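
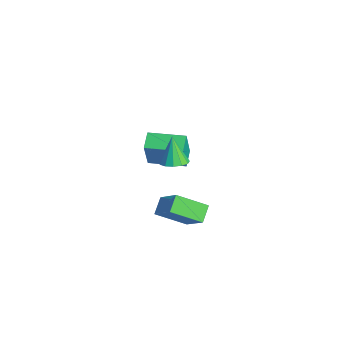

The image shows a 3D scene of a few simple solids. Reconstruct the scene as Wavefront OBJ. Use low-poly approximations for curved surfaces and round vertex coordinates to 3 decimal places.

v -5.335 -1.011 -1.824
v -4.738 -1.462 0.181
v -4.156 0.833 -1.76
v -3.559 0.382 0.245
v -4.421 -1.582 -2.225
v -3.824 -2.033 -0.22
v -3.242 0.262 -2.161
v -2.645 -0.189 -0.156
v 0.808 -2.884 -0.227
v 2.348 -2.621 1.264
v 1.426 -1.302 -1.144
v 2.967 -1.04 0.347
v 1.493 -3.5 -0.827
v 3.034 -3.238 0.664
v 2.112 -1.919 -1.744
v 3.652 -1.656 -0.253
v -0.201 -1.695 1.499
v 0.546 -1.562 1.81
v -0.879 -1.545 3.061
v 0.376 -1.147 1.696
v 0.023 -0.907 1.52
v -0.401 -0.917 1.337
v -0.762 -1.174 1.205
v -0.945 -1.596 1.167
v -0.891 -2.05 1.234
v -0.619 -2.392 1.385
v -0.214 -2.512 1.572
v 0.195 -2.373 1.736
v 0.478 -2.018 1.824
f 2 4 1
f 5 2 1
f 1 4 3
f 3 5 1
f 2 8 4
f 6 2 5
f 6 8 2
f 4 8 3
f 7 5 3
f 3 8 7
f 7 6 5
f 8 6 7
f 10 12 9
f 13 10 9
f 9 12 11
f 11 13 9
f 10 16 12
f 14 10 13
f 14 16 10
f 12 16 11
f 15 13 11
f 11 16 15
f 15 14 13
f 16 14 15
f 18 17 20
f 18 20 19
f 20 17 21
f 20 21 19
f 21 17 22
f 21 22 19
f 22 17 23
f 22 23 19
f 23 17 24
f 23 24 19
f 24 17 25
f 24 25 19
f 25 17 26
f 25 26 19
f 26 17 27
f 26 27 19
f 27 17 28
f 27 28 19
f 28 17 29
f 28 29 19
f 29 17 18
f 29 18 19



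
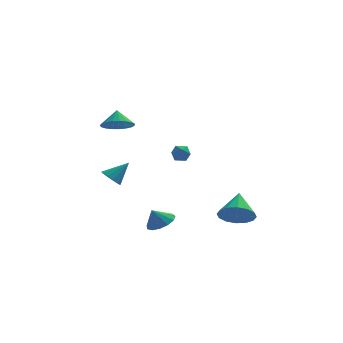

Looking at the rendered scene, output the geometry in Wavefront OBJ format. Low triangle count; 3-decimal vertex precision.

v 3.247 -3.158 -1.832
v 3.754 -3.757 -1.15
v 3.493 -1.762 -0.788
v 4.134 -3.574 -1.484
v 4.277 -3.28 -1.912
v 4.143 -2.952 -2.318
v 3.77 -2.68 -2.594
v 3.256 -2.536 -2.665
v 2.74 -2.558 -2.514
v 2.36 -2.741 -2.18
v 2.217 -3.036 -1.752
v 2.351 -3.363 -1.346
v 2.724 -3.635 -1.07
v 3.238 -3.78 -0.999
v 0.447 4.065 0.58
v 0.755 4.505 0.231
v 0.705 3.335 -0.111
v 1.013 3.775 -0.46
v 1.246 3.599 0.111
v 1.086 4.05 0.538
v 0.374 3.79 -0.418
v 0.214 4.241 0.009
v 0.71 4.335 -0.386
v 1.249 4.217 -0.06
v 0.211 3.623 0.18
v 0.75 3.505 0.506
v -0.72 -3.619 -2.023
v 0.027 -3.629 -1.619
v -1.2 -3.701 -1.137
v -0.104 -3.17 -1.647
v -0.431 -2.853 -1.795
v -0.85 -2.779 -2.015
v -1.228 -2.972 -2.237
v -1.445 -3.37 -2.392
v -1.431 -3.848 -2.429
v -1.192 -4.252 -2.337
v -0.803 -4.456 -2.145
v -0.388 -4.394 -1.915
v -0.078 -4.086 -1.719
v -2.805 2.479 2.784
v -2.328 3.151 2.291
v -2.815 3.141 3.676
v -2.708 3.247 2.216
v -3.105 3.21 2.239
v -3.45 3.047 2.356
v -3.683 2.786 2.547
v -3.765 2.472 2.779
v -3.681 2.159 3.012
v -3.445 1.901 3.206
v -3.099 1.744 3.327
v -2.702 1.713 3.353
v -2.322 1.815 3.282
v -2.027 2.032 3.124
v -1.865 2.327 2.908
v -1.867 2.647 2.67
v -2.03 2.939 2.452
v -3.265 -2.492 0.704
v -2.905 -3.046 0.592
v -2.315 -2.068 1.656
v -2.779 -2.786 0.35
v -2.806 -2.433 0.22
v -2.98 -2.098 0.244
v -3.244 -1.889 0.414
v -3.514 -1.871 0.676
v -3.706 -2.05 0.947
v -3.758 -2.37 1.142
v -3.653 -2.728 1.197
v -3.425 -3.012 1.096
v -3.146 -3.13 0.87
f 2 1 4
f 2 4 3
f 4 1 5
f 4 5 3
f 5 1 6
f 5 6 3
f 6 1 7
f 6 7 3
f 7 1 8
f 7 8 3
f 8 1 9
f 8 9 3
f 9 1 10
f 9 10 3
f 10 1 11
f 10 11 3
f 11 1 12
f 11 12 3
f 12 1 13
f 12 13 3
f 13 1 14
f 13 14 3
f 14 1 2
f 14 2 3
f 15 26 20
f 15 20 16
f 15 16 22
f 15 22 25
f 15 25 26
f 16 20 24
f 20 26 19
f 26 25 17
f 25 22 21
f 22 16 23
f 18 24 19
f 18 19 17
f 18 17 21
f 18 21 23
f 18 23 24
f 19 24 20
f 17 19 26
f 21 17 25
f 23 21 22
f 24 23 16
f 28 27 30
f 28 30 29
f 30 27 31
f 30 31 29
f 31 27 32
f 31 32 29
f 32 27 33
f 32 33 29
f 33 27 34
f 33 34 29
f 34 27 35
f 34 35 29
f 35 27 36
f 35 36 29
f 36 27 37
f 36 37 29
f 37 27 38
f 37 38 29
f 38 27 39
f 38 39 29
f 39 27 28
f 39 28 29
f 41 40 43
f 41 43 42
f 43 40 44
f 43 44 42
f 44 40 45
f 44 45 42
f 45 40 46
f 45 46 42
f 46 40 47
f 46 47 42
f 47 40 48
f 47 48 42
f 48 40 49
f 48 49 42
f 49 40 50
f 49 50 42
f 50 40 51
f 50 51 42
f 51 40 52
f 51 52 42
f 52 40 53
f 52 53 42
f 53 40 54
f 53 54 42
f 54 40 55
f 54 55 42
f 55 40 56
f 55 56 42
f 56 40 41
f 56 41 42
f 58 57 60
f 58 60 59
f 60 57 61
f 60 61 59
f 61 57 62
f 61 62 59
f 62 57 63
f 62 63 59
f 63 57 64
f 63 64 59
f 64 57 65
f 64 65 59
f 65 57 66
f 65 66 59
f 66 57 67
f 66 67 59
f 67 57 68
f 67 68 59
f 68 57 69
f 68 69 59
f 69 57 58
f 69 58 59



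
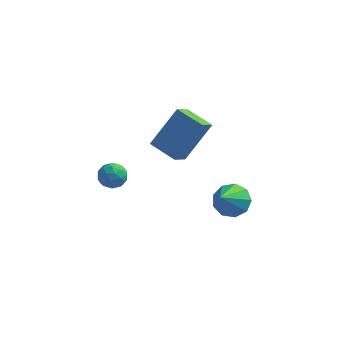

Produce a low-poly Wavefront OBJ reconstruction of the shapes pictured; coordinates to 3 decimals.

v -1.236 1.953 0.358
v -1.491 1.057 1.033
v -0.29 2.935 2.021
v -0.545 2.039 2.695
v -0.035 1.361 0.025
v -0.29 0.465 0.699
v 0.911 2.343 1.687
v 0.656 1.447 2.362
v 2.55 -1.45 0.205
v 3.095 -1.057 0.692
v 2.33 -2.79 1.535
v 2.57 -0.867 0.796
v 2.036 -0.951 0.624
v 1.742 -1.268 0.255
v 1.827 -1.67 -0.136
v 2.25 -1.969 -0.368
v 2.813 -2.026 -0.331
v 3.254 -1.813 -0.043
v 3.366 -1.43 0.361
v -3.022 1.11 -0.789
v -2.521 0.711 -0.521
v -3.479 0.209 -1.279
v -2.978 -0.19 -1.011
v -3.456 0.093 -0.595
v -3.173 0.65 -0.292
v -2.827 0.27 -1.508
v -2.544 0.827 -1.205
v -2.401 0.192 -0.966
v -2.789 0.082 -0.401
v -3.211 0.838 -1.399
v -3.599 0.728 -0.834
v -2.731 0.99 -0.612
v -3.269 -0.07 -1.188
v -3.549 0.097 -0.943
v -3.255 -0.138 -0.786
v -3.115 0.954 -0.478
v -2.82 0.719 -0.32
v -3.37 0.356 -0.363
v -3.18 0.201 -1.48
v -2.885 -0.034 -1.322
v -2.745 1.058 -1.014
v -2.451 0.823 -0.857
v -2.63 0.564 -1.437
v -2.366 0.45 -0.716
v -2.635 -0.08 -1.004
v -2.546 0.191 -1.296
v -2.38 0.518 -1.118
v -2.595 0.386 -0.384
v -2.863 -0.144 -0.672
v -3.144 0.022 -0.427
v -2.978 0.35 -0.25
v -2.524 0.08 -0.645
v -3.137 1.064 -1.128
v -3.405 0.534 -1.416
v -3.022 0.57 -1.55
v -2.856 0.898 -1.373
v -3.365 1 -0.796
v -3.634 0.47 -1.084
v -3.62 0.402 -0.682
v -3.454 0.729 -0.504
v -3.476 0.84 -1.155
f 2 4 1
f 5 2 1
f 1 4 3
f 3 5 1
f 2 8 4
f 6 2 5
f 6 8 2
f 4 8 3
f 7 5 3
f 3 8 7
f 7 6 5
f 8 6 7
f 10 9 12
f 10 12 11
f 12 9 13
f 12 13 11
f 13 9 14
f 13 14 11
f 14 9 15
f 14 15 11
f 15 9 16
f 15 16 11
f 16 9 17
f 16 17 11
f 17 9 18
f 17 18 11
f 18 9 19
f 18 19 11
f 19 9 10
f 19 10 11
f 20 57 36
f 57 31 60
f 36 60 25
f 57 60 36
f 20 36 32
f 36 25 37
f 32 37 21
f 36 37 32
f 20 32 41
f 32 21 42
f 41 42 27
f 32 42 41
f 20 41 53
f 41 27 56
f 53 56 30
f 41 56 53
f 20 53 57
f 53 30 61
f 57 61 31
f 53 61 57
f 21 37 48
f 37 25 51
f 48 51 29
f 37 51 48
f 25 60 38
f 60 31 59
f 38 59 24
f 60 59 38
f 31 61 58
f 61 30 54
f 58 54 22
f 61 54 58
f 30 56 55
f 56 27 43
f 55 43 26
f 56 43 55
f 27 42 47
f 42 21 44
f 47 44 28
f 42 44 47
f 23 49 35
f 49 29 50
f 35 50 24
f 49 50 35
f 23 35 33
f 35 24 34
f 33 34 22
f 35 34 33
f 23 33 40
f 33 22 39
f 40 39 26
f 33 39 40
f 23 40 45
f 40 26 46
f 45 46 28
f 40 46 45
f 23 45 49
f 45 28 52
f 49 52 29
f 45 52 49
f 24 50 38
f 50 29 51
f 38 51 25
f 50 51 38
f 22 34 58
f 34 24 59
f 58 59 31
f 34 59 58
f 26 39 55
f 39 22 54
f 55 54 30
f 39 54 55
f 28 46 47
f 46 26 43
f 47 43 27
f 46 43 47
f 29 52 48
f 52 28 44
f 48 44 21
f 52 44 48



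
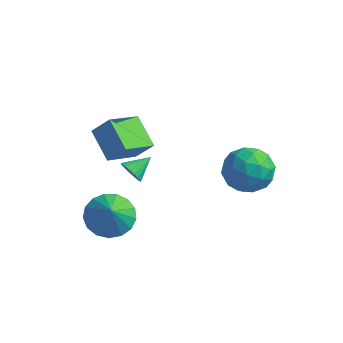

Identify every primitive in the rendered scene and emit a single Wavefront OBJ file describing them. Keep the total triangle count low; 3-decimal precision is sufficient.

v -0.127 -1.365 -0.397
v -1.275 -0.692 0.397
v 0.248 0.078 -1.079
v -0.901 0.751 -0.285
v 0.581 -1.151 0.445
v -0.568 -0.478 1.239
v 0.955 0.292 -0.237
v -0.193 0.965 0.557
v -0.093 0.225 -2.357
v 0.285 -0.105 -2.047
v 0.293 1.115 -1.883
v 0.421 -0.048 -2.264
v 0.456 0.063 -2.5
v 0.381 0.205 -2.707
v 0.213 0.352 -2.845
v -0.016 0.474 -2.887
v -0.26 0.546 -2.823
v -0.471 0.555 -2.668
v -0.608 0.498 -2.45
v -0.642 0.388 -2.215
v -0.568 0.245 -2.007
v -0.4 0.098 -1.869
v -0.171 -0.024 -1.828
v 0.074 -0.096 -1.891
v 0.242 -1.853 -3.283
v 1.16 -1.385 -3.423
v 0.718 -2.467 -2.217
v 0.91 -1.07 -3.13
v 0.506 -0.935 -2.872
v 0.042 -1.009 -2.708
v -0.376 -1.277 -2.676
v -0.653 -1.677 -2.783
v -0.724 -2.117 -3.005
v -0.575 -2.496 -3.29
v -0.238 -2.728 -3.574
v 0.209 -2.76 -3.791
v 0.663 -2.583 -3.892
v 1.021 -2.239 -3.854
v 1.201 -1.807 -3.684
v 3.275 3.595 -2.209
v 3.973 3.281 -1.356
v 3.727 2.059 -3.144
v 4.425 1.745 -2.291
v 3.29 1.742 -2.133
v 3.01 2.692 -1.555
v 4.69 2.648 -2.945
v 4.41 3.598 -2.367
v 4.847 2.696 -1.81
v 3.982 2.136 -1.309
v 3.718 3.204 -3.191
v 2.853 2.644 -2.69
v 3.584 3.573 -1.701
v 4.116 1.767 -2.799
v 3.448 1.766 -2.707
v 3.858 1.581 -2.205
v 3.019 3.227 -1.818
v 3.429 3.042 -1.316
v 3.027 2.138 -1.773
v 4.271 2.298 -3.184
v 4.681 2.113 -2.682
v 3.842 3.759 -2.295
v 4.252 3.574 -1.793
v 4.673 3.202 -2.727
v 4.508 3.044 -1.466
v 4.774 2.141 -2.015
v 4.93 2.672 -2.4
v 4.765 3.23 -2.06
v 4 2.715 -1.171
v 4.265 1.812 -1.721
v 3.598 1.811 -1.628
v 3.434 2.369 -1.289
v 4.513 2.371 -1.438
v 3.435 3.528 -2.779
v 3.7 2.625 -3.329
v 4.266 2.971 -3.211
v 4.102 3.529 -2.872
v 2.926 3.199 -2.485
v 3.192 2.296 -3.034
v 2.935 2.11 -2.44
v 2.77 2.668 -2.1
v 3.187 2.969 -3.062
f 2 4 1
f 5 2 1
f 1 4 3
f 3 5 1
f 2 8 4
f 6 2 5
f 6 8 2
f 4 8 3
f 7 5 3
f 3 8 7
f 7 6 5
f 8 6 7
f 10 9 12
f 10 12 11
f 12 9 13
f 12 13 11
f 13 9 14
f 13 14 11
f 14 9 15
f 14 15 11
f 15 9 16
f 15 16 11
f 16 9 17
f 16 17 11
f 17 9 18
f 17 18 11
f 18 9 19
f 18 19 11
f 19 9 20
f 19 20 11
f 20 9 21
f 20 21 11
f 21 9 22
f 21 22 11
f 22 9 23
f 22 23 11
f 23 9 24
f 23 24 11
f 24 9 10
f 24 10 11
f 26 25 28
f 26 28 27
f 28 25 29
f 28 29 27
f 29 25 30
f 29 30 27
f 30 25 31
f 30 31 27
f 31 25 32
f 31 32 27
f 32 25 33
f 32 33 27
f 33 25 34
f 33 34 27
f 34 25 35
f 34 35 27
f 35 25 36
f 35 36 27
f 36 25 37
f 36 37 27
f 37 25 38
f 37 38 27
f 38 25 39
f 38 39 27
f 39 25 26
f 39 26 27
f 40 77 56
f 77 51 80
f 56 80 45
f 77 80 56
f 40 56 52
f 56 45 57
f 52 57 41
f 56 57 52
f 40 52 61
f 52 41 62
f 61 62 47
f 52 62 61
f 40 61 73
f 61 47 76
f 73 76 50
f 61 76 73
f 40 73 77
f 73 50 81
f 77 81 51
f 73 81 77
f 41 57 68
f 57 45 71
f 68 71 49
f 57 71 68
f 45 80 58
f 80 51 79
f 58 79 44
f 80 79 58
f 51 81 78
f 81 50 74
f 78 74 42
f 81 74 78
f 50 76 75
f 76 47 63
f 75 63 46
f 76 63 75
f 47 62 67
f 62 41 64
f 67 64 48
f 62 64 67
f 43 69 55
f 69 49 70
f 55 70 44
f 69 70 55
f 43 55 53
f 55 44 54
f 53 54 42
f 55 54 53
f 43 53 60
f 53 42 59
f 60 59 46
f 53 59 60
f 43 60 65
f 60 46 66
f 65 66 48
f 60 66 65
f 43 65 69
f 65 48 72
f 69 72 49
f 65 72 69
f 44 70 58
f 70 49 71
f 58 71 45
f 70 71 58
f 42 54 78
f 54 44 79
f 78 79 51
f 54 79 78
f 46 59 75
f 59 42 74
f 75 74 50
f 59 74 75
f 48 66 67
f 66 46 63
f 67 63 47
f 66 63 67
f 49 72 68
f 72 48 64
f 68 64 41
f 72 64 68



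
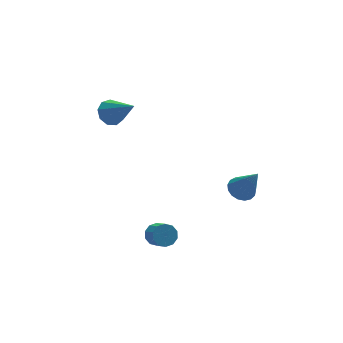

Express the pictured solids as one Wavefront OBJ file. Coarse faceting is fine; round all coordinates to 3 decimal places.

v -0.89 -1.512 -2.349
v -0.219 -1.405 -2.326
v -0.099 -2.301 -1.647
v -0.77 -2.408 -1.671
v -0.395 -1.19 -2.011
v -0.276 -2.086 -1.333
v -0.761 -1.098 -1.826
v -0.641 -1.994 -1.147
v -1.176 -1.164 -1.84
v -1.056 -2.06 -1.161
v -1.481 -1.363 -2.049
v -1.362 -2.259 -1.37
v -1.561 -1.619 -2.373
v -1.441 -2.515 -1.694
v -1.384 -1.834 -2.687
v -1.265 -2.73 -2.009
v -1.019 -1.926 -2.873
v -0.899 -2.822 -2.194
v -0.604 -1.86 -2.859
v -0.484 -2.756 -2.18
v -0.298 -1.661 -2.65
v -0.179 -2.557 -1.971
v -1.303 4.392 2.82
v -0.729 4.166 2.265
v -0.517 2.948 4.22
v -0.53 4.588 2.588
v -0.693 4.919 3.021
v -1.142 5.003 3.359
v -1.665 4.801 3.445
v -2.02 4.408 3.239
v -2.039 4.008 2.836
v -1.713 3.788 2.426
v -1.196 3.85 2.201
v 3.189 -2.621 1.006
v 3.923 -2.401 0.93
v 3.651 -3.539 2.814
v 3.765 -2.121 1.112
v 3.476 -1.957 1.27
v 3.12 -1.944 1.367
v 2.781 -2.087 1.381
v 2.535 -2.352 1.309
v 2.439 -2.679 1.168
v 2.515 -2.992 0.99
v 2.745 -3.22 0.815
v 3.077 -3.312 0.684
v 3.435 -3.245 0.627
v 3.737 -3.035 0.656
v 3.913 -2.73 0.766
f 2 1 5
f 2 5 3
f 3 5 6
f 3 6 4
f 5 1 7
f 5 7 6
f 6 7 8
f 6 8 4
f 7 1 9
f 7 9 8
f 8 9 10
f 8 10 4
f 9 1 11
f 9 11 10
f 10 11 12
f 10 12 4
f 11 1 13
f 11 13 12
f 12 13 14
f 12 14 4
f 13 1 15
f 13 15 14
f 14 15 16
f 14 16 4
f 15 1 17
f 15 17 16
f 16 17 18
f 16 18 4
f 17 1 19
f 17 19 18
f 18 19 20
f 18 20 4
f 19 1 21
f 19 21 20
f 20 21 22
f 20 22 4
f 21 1 2
f 21 2 22
f 22 2 3
f 22 3 4
f 24 23 26
f 24 26 25
f 26 23 27
f 26 27 25
f 27 23 28
f 27 28 25
f 28 23 29
f 28 29 25
f 29 23 30
f 29 30 25
f 30 23 31
f 30 31 25
f 31 23 32
f 31 32 25
f 32 23 33
f 32 33 25
f 33 23 24
f 33 24 25
f 35 34 37
f 35 37 36
f 37 34 38
f 37 38 36
f 38 34 39
f 38 39 36
f 39 34 40
f 39 40 36
f 40 34 41
f 40 41 36
f 41 34 42
f 41 42 36
f 42 34 43
f 42 43 36
f 43 34 44
f 43 44 36
f 44 34 45
f 44 45 36
f 45 34 46
f 45 46 36
f 46 34 47
f 46 47 36
f 47 34 48
f 47 48 36
f 48 34 35
f 48 35 36



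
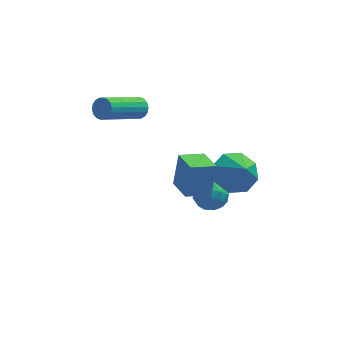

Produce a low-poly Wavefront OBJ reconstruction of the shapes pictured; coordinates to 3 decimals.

v 0.764 -4.212 0.988
v 0.975 -3.83 2.444
v 0.296 -3.076 0.758
v 0.507 -2.694 2.214
v 1.773 -3.846 0.746
v 1.984 -3.464 2.202
v 1.305 -2.71 0.516
v 1.516 -2.328 1.972
v 2.83 -0.466 -0.919
v 3.312 -1.067 -1.618
v 3.23 -1.214 -0.001
v 3.779 -0.483 -1.346
v 3.69 0.111 -0.823
v 3.097 0.367 -0.357
v 2.348 0.135 -0.22
v 1.882 -0.45 -0.493
v 1.971 -1.044 -1.015
v 2.563 -1.299 -1.481
v -1.124 0.777 2.222
v -0.717 0.531 2.478
v -2.148 -0.763 3.513
v -2.556 -0.517 3.258
v -0.773 0.712 2.626
v -2.204 -0.583 3.662
v -0.898 0.905 2.695
v -2.329 -0.389 3.731
v -1.068 1.073 2.67
v -2.499 -0.221 3.706
v -1.249 1.182 2.556
v -2.68 -0.112 3.592
v -1.406 1.212 2.376
v -2.837 -0.083 3.412
v -1.506 1.155 2.166
v -2.938 -0.14 3.202
v -1.532 1.023 1.967
v -2.963 -0.271 3.002
v -1.476 0.843 1.818
v -2.907 -0.452 2.854
v -1.351 0.649 1.749
v -2.782 -0.645 2.785
v -1.181 0.481 1.774
v -2.612 -0.813 2.81
v -1 0.372 1.888
v -2.431 -0.922 2.924
v -0.843 0.343 2.068
v -2.274 -0.952 3.104
v -0.742 0.4 2.278
v -2.174 -0.895 3.314
v 1.336 -0.443 -1.692
v 1.726 0.051 -2.185
v 1.954 -1.451 -2.215
v 2.344 -0.957 -2.708
v 2.503 -0.949 -1.925
v 2.121 -0.325 -1.602
v 1.559 -1.075 -2.798
v 1.177 -0.451 -2.475
v 1.863 -0.339 -2.868
v 2.447 -0.261 -2.328
v 1.233 -1.139 -2.072
v 1.817 -1.061 -1.532
v 1.477 -0.107 -1.893
v 2.203 -1.293 -2.507
v 2.297 -1.288 -2.047
v 2.526 -0.997 -2.336
v 1.709 -0.329 -1.55
v 1.938 -0.038 -1.839
v 2.395 -0.626 -1.686
v 1.742 -1.362 -2.561
v 1.971 -1.071 -2.85
v 1.154 -0.403 -2.064
v 1.383 -0.112 -2.353
v 1.285 -0.774 -2.714
v 1.787 -0.046 -2.584
v 2.15 -0.639 -2.891
v 1.688 -0.708 -2.945
v 1.464 -0.342 -2.755
v 2.13 -0.001 -2.267
v 2.493 -0.593 -2.574
v 2.587 -0.588 -2.114
v 2.362 -0.222 -1.924
v 2.211 -0.23 -2.668
v 1.187 -0.807 -1.826
v 1.55 -1.399 -2.133
v 1.318 -1.178 -2.476
v 1.093 -0.812 -2.286
v 1.53 -0.761 -1.509
v 1.893 -1.354 -1.816
v 2.216 -1.058 -1.645
v 1.992 -0.692 -1.455
v 1.469 -1.17 -1.732
f 2 4 1
f 5 2 1
f 1 4 3
f 3 5 1
f 2 8 4
f 6 2 5
f 6 8 2
f 4 8 3
f 7 5 3
f 3 8 7
f 7 6 5
f 8 6 7
f 10 9 12
f 10 12 11
f 12 9 13
f 12 13 11
f 13 9 14
f 13 14 11
f 14 9 15
f 14 15 11
f 15 9 16
f 15 16 11
f 16 9 17
f 16 17 11
f 17 9 18
f 17 18 11
f 18 9 10
f 18 10 11
f 20 19 23
f 20 23 21
f 21 23 24
f 21 24 22
f 23 19 25
f 23 25 24
f 24 25 26
f 24 26 22
f 25 19 27
f 25 27 26
f 26 27 28
f 26 28 22
f 27 19 29
f 27 29 28
f 28 29 30
f 28 30 22
f 29 19 31
f 29 31 30
f 30 31 32
f 30 32 22
f 31 19 33
f 31 33 32
f 32 33 34
f 32 34 22
f 33 19 35
f 33 35 34
f 34 35 36
f 34 36 22
f 35 19 37
f 35 37 36
f 36 37 38
f 36 38 22
f 37 19 39
f 37 39 38
f 38 39 40
f 38 40 22
f 39 19 41
f 39 41 40
f 40 41 42
f 40 42 22
f 41 19 43
f 41 43 42
f 42 43 44
f 42 44 22
f 43 19 45
f 43 45 44
f 44 45 46
f 44 46 22
f 45 19 47
f 45 47 46
f 46 47 48
f 46 48 22
f 47 19 20
f 47 20 48
f 48 20 21
f 48 21 22
f 49 86 65
f 86 60 89
f 65 89 54
f 86 89 65
f 49 65 61
f 65 54 66
f 61 66 50
f 65 66 61
f 49 61 70
f 61 50 71
f 70 71 56
f 61 71 70
f 49 70 82
f 70 56 85
f 82 85 59
f 70 85 82
f 49 82 86
f 82 59 90
f 86 90 60
f 82 90 86
f 50 66 77
f 66 54 80
f 77 80 58
f 66 80 77
f 54 89 67
f 89 60 88
f 67 88 53
f 89 88 67
f 60 90 87
f 90 59 83
f 87 83 51
f 90 83 87
f 59 85 84
f 85 56 72
f 84 72 55
f 85 72 84
f 56 71 76
f 71 50 73
f 76 73 57
f 71 73 76
f 52 78 64
f 78 58 79
f 64 79 53
f 78 79 64
f 52 64 62
f 64 53 63
f 62 63 51
f 64 63 62
f 52 62 69
f 62 51 68
f 69 68 55
f 62 68 69
f 52 69 74
f 69 55 75
f 74 75 57
f 69 75 74
f 52 74 78
f 74 57 81
f 78 81 58
f 74 81 78
f 53 79 67
f 79 58 80
f 67 80 54
f 79 80 67
f 51 63 87
f 63 53 88
f 87 88 60
f 63 88 87
f 55 68 84
f 68 51 83
f 84 83 59
f 68 83 84
f 57 75 76
f 75 55 72
f 76 72 56
f 75 72 76
f 58 81 77
f 81 57 73
f 77 73 50
f 81 73 77



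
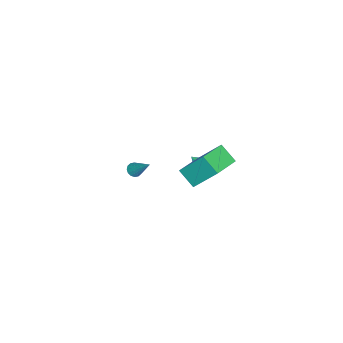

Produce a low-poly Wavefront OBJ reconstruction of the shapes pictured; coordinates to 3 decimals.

v 2.289 1.659 3.022
v 2.31 2.968 4.534
v 2.753 2.558 2.238
v 2.773 3.867 3.75
v 4.107 1.113 3.47
v 4.127 2.422 4.982
v 4.57 2.012 2.686
v 4.591 3.321 4.198
v -0.719 1.622 -0.873
v 0.059 1.82 -0.26
v -1.041 0.458 -0.087
v -0.347 2.074 -0.05
v -0.853 2.207 -0.06
v -1.323 2.183 -0.288
v -1.631 2.008 -0.673
v -1.695 1.73 -1.111
v -1.497 1.423 -1.485
v -1.091 1.169 -1.695
v -0.586 1.037 -1.685
v -0.116 1.061 -1.457
v 0.192 1.235 -1.072
v 0.256 1.513 -0.634
v -2.967 -3.47 -3.974
v -2.49 -3.556 -4.134
v -2.313 -2.35 -2.626
v -2.571 -3.345 -4.27
v -2.757 -3.167 -4.327
v -3 -3.07 -4.289
v -3.234 -3.081 -4.168
v -3.396 -3.195 -3.994
v -3.443 -3.383 -3.815
v -3.363 -3.595 -3.678
v -3.176 -3.772 -3.621
v -2.933 -3.869 -3.659
v -2.7 -3.859 -3.781
v -2.537 -3.744 -3.954
f 2 4 1
f 5 2 1
f 1 4 3
f 3 5 1
f 2 8 4
f 6 2 5
f 6 8 2
f 4 8 3
f 7 5 3
f 3 8 7
f 7 6 5
f 8 6 7
f 10 9 12
f 10 12 11
f 12 9 13
f 12 13 11
f 13 9 14
f 13 14 11
f 14 9 15
f 14 15 11
f 15 9 16
f 15 16 11
f 16 9 17
f 16 17 11
f 17 9 18
f 17 18 11
f 18 9 19
f 18 19 11
f 19 9 20
f 19 20 11
f 20 9 21
f 20 21 11
f 21 9 22
f 21 22 11
f 22 9 10
f 22 10 11
f 24 23 26
f 24 26 25
f 26 23 27
f 26 27 25
f 27 23 28
f 27 28 25
f 28 23 29
f 28 29 25
f 29 23 30
f 29 30 25
f 30 23 31
f 30 31 25
f 31 23 32
f 31 32 25
f 32 23 33
f 32 33 25
f 33 23 34
f 33 34 25
f 34 23 35
f 34 35 25
f 35 23 36
f 35 36 25
f 36 23 24
f 36 24 25



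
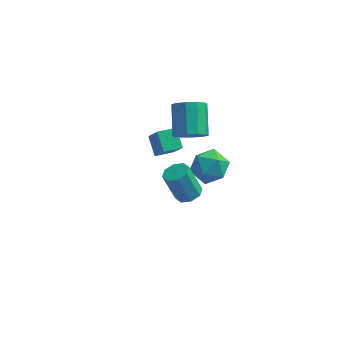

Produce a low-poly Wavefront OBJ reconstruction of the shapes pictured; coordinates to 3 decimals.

v -0.148 1.633 -1.803
v -0.714 2.483 -1.031
v 0.71 2.283 -1.891
v 0.144 3.133 -1.119
v 0.536 0.907 -0.501
v -0.03 1.757 0.271
v 1.394 1.557 -0.589
v 0.828 2.407 0.183
v 1.976 3.305 -4.515
v 2.625 4.115 -3.937
v 2.395 2.005 -3.163
v 3.044 2.815 -2.585
v 1.862 2.926 -2.634
v 1.603 3.73 -3.47
v 3.417 2.39 -3.63
v 3.158 3.194 -4.466
v 3.516 3.55 -3.39
v 2.555 3.881 -2.775
v 2.465 2.239 -4.325
v 1.504 2.57 -3.71
v 2.073 0.458 1.759
v 2.643 1.013 1.277
v 2.216 2.477 2.459
v 1.647 1.922 2.941
v 2.119 1.049 1.043
v 1.692 2.514 2.225
v 1.578 0.86 1.082
v 1.151 2.324 2.265
v 1.226 0.517 1.38
v 0.799 1.981 2.563
v 1.198 0.151 1.823
v 0.771 1.615 3.005
v 1.504 -0.097 2.241
v 1.077 1.367 3.423
v 2.028 -0.134 2.475
v 1.601 1.331 3.657
v 2.569 0.056 2.435
v 2.142 1.52 3.618
v 2.921 0.399 2.137
v 2.494 1.863 3.32
v 2.949 0.765 1.695
v 2.522 2.229 2.877
v 3.034 -3.874 1.56
v 3.64 -3.571 1.806
v 2.972 -3.564 3.445
v 2.366 -3.866 3.2
v 3.265 -3.198 1.652
v 2.597 -3.191 3.291
v 2.755 -3.22 1.444
v 2.087 -3.213 3.083
v 2.409 -3.625 1.304
v 1.74 -3.618 2.944
v 2.428 -4.176 1.315
v 1.76 -4.169 2.954
v 2.803 -4.549 1.469
v 2.135 -4.542 3.108
v 3.313 -4.527 1.677
v 2.645 -4.52 3.316
v 3.66 -4.122 1.816
v 2.991 -4.115 3.456
f 2 4 1
f 5 2 1
f 1 4 3
f 3 5 1
f 2 8 4
f 6 2 5
f 6 8 2
f 4 8 3
f 7 5 3
f 3 8 7
f 7 6 5
f 8 6 7
f 9 20 14
f 9 14 10
f 9 10 16
f 9 16 19
f 9 19 20
f 10 14 18
f 14 20 13
f 20 19 11
f 19 16 15
f 16 10 17
f 12 18 13
f 12 13 11
f 12 11 15
f 12 15 17
f 12 17 18
f 13 18 14
f 11 13 20
f 15 11 19
f 17 15 16
f 18 17 10
f 22 21 25
f 22 25 23
f 23 25 26
f 23 26 24
f 25 21 27
f 25 27 26
f 26 27 28
f 26 28 24
f 27 21 29
f 27 29 28
f 28 29 30
f 28 30 24
f 29 21 31
f 29 31 30
f 30 31 32
f 30 32 24
f 31 21 33
f 31 33 32
f 32 33 34
f 32 34 24
f 33 21 35
f 33 35 34
f 34 35 36
f 34 36 24
f 35 21 37
f 35 37 36
f 36 37 38
f 36 38 24
f 37 21 39
f 37 39 38
f 38 39 40
f 38 40 24
f 39 21 41
f 39 41 40
f 40 41 42
f 40 42 24
f 41 21 22
f 41 22 42
f 42 22 23
f 42 23 24
f 44 43 47
f 44 47 45
f 45 47 48
f 45 48 46
f 47 43 49
f 47 49 48
f 48 49 50
f 48 50 46
f 49 43 51
f 49 51 50
f 50 51 52
f 50 52 46
f 51 43 53
f 51 53 52
f 52 53 54
f 52 54 46
f 53 43 55
f 53 55 54
f 54 55 56
f 54 56 46
f 55 43 57
f 55 57 56
f 56 57 58
f 56 58 46
f 57 43 59
f 57 59 58
f 58 59 60
f 58 60 46
f 59 43 44
f 59 44 60
f 60 44 45
f 60 45 46



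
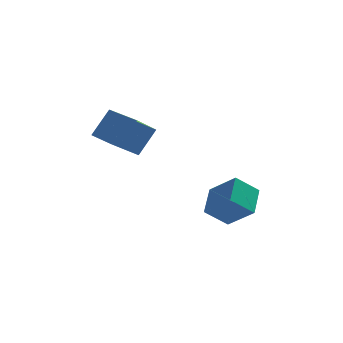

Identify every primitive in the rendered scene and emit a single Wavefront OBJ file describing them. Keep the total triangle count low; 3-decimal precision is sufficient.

v 2.482 -1.902 -1.9
v 2.761 -0.832 -1.384
v 3.302 -1.781 -2.593
v 3.58 -0.711 -2.077
v 3.3 -2.529 -1.043
v 3.578 -1.459 -0.527
v 4.119 -2.408 -1.736
v 4.398 -1.338 -1.22
v -1.224 -1.291 1.567
v -0.61 -0.829 2.527
v -0.546 -0.49 0.749
v 0.067 -0.028 1.709
v -0.347 -2.172 1.431
v 0.266 -1.71 2.391
v 0.33 -1.371 0.613
v 0.944 -0.909 1.573
f 2 4 1
f 5 2 1
f 1 4 3
f 3 5 1
f 2 8 4
f 6 2 5
f 6 8 2
f 4 8 3
f 7 5 3
f 3 8 7
f 7 6 5
f 8 6 7
f 10 12 9
f 13 10 9
f 9 12 11
f 11 13 9
f 10 16 12
f 14 10 13
f 14 16 10
f 12 16 11
f 15 13 11
f 11 16 15
f 15 14 13
f 16 14 15



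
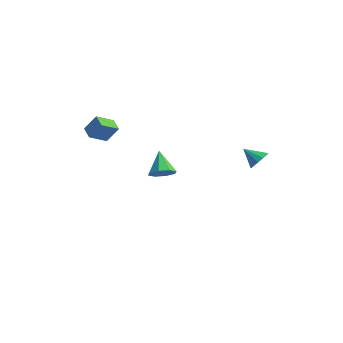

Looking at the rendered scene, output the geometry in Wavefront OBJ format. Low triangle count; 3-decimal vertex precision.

v 3.766 2.206 1.415
v 4.098 2.413 1.959
v 2.934 1.834 2.065
v 3.883 2.703 1.849
v 3.63 2.835 1.601
v 3.421 2.767 1.294
v 3.321 2.522 1.026
v 3.363 2.175 0.881
v 3.533 1.839 0.905
v 3.776 1.619 1.092
v 4.017 1.586 1.381
v 4.178 1.749 1.681
v 4.208 2.058 1.896
v -3.011 1.269 -2.32
v -2.465 1.819 -2.119
v -3.989 1.831 -1.2
v -2.849 2.017 -2.553
v -3.327 1.778 -2.851
v -3.62 1.24 -2.838
v -3.556 0.72 -2.521
v -3.173 0.521 -2.087
v -2.694 0.761 -1.79
v -2.401 1.299 -1.803
v -4.52 -2.766 1.944
v -4.082 -2.289 2.882
v -4.378 -1.733 1.351
v -3.94 -1.255 2.289
v -3.76 -3.005 1.711
v -3.322 -2.527 2.649
v -3.618 -1.971 1.118
v -3.18 -1.494 2.056
f 2 1 4
f 2 4 3
f 4 1 5
f 4 5 3
f 5 1 6
f 5 6 3
f 6 1 7
f 6 7 3
f 7 1 8
f 7 8 3
f 8 1 9
f 8 9 3
f 9 1 10
f 9 10 3
f 10 1 11
f 10 11 3
f 11 1 12
f 11 12 3
f 12 1 13
f 12 13 3
f 13 1 2
f 13 2 3
f 15 14 17
f 15 17 16
f 17 14 18
f 17 18 16
f 18 14 19
f 18 19 16
f 19 14 20
f 19 20 16
f 20 14 21
f 20 21 16
f 21 14 22
f 21 22 16
f 22 14 23
f 22 23 16
f 23 14 15
f 23 15 16
f 25 27 24
f 28 25 24
f 24 27 26
f 26 28 24
f 25 31 27
f 29 25 28
f 29 31 25
f 27 31 26
f 30 28 26
f 26 31 30
f 30 29 28
f 31 29 30



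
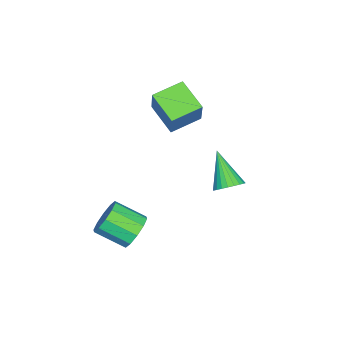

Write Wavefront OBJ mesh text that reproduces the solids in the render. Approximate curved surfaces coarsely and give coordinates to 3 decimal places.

v -1.091 4.227 -2.198
v -0.645 3.768 -2.205
v -1.929 3.393 -0.962
v -0.551 3.925 -2.035
v -0.539 4.128 -1.89
v -0.611 4.346 -1.792
v -0.756 4.546 -1.756
v -0.953 4.697 -1.787
v -1.17 4.777 -1.88
v -1.375 4.773 -2.022
v -1.538 4.686 -2.191
v -1.632 4.529 -2.361
v -1.644 4.326 -2.506
v -1.571 4.108 -2.604
v -1.426 3.908 -2.64
v -1.23 3.757 -2.609
v -1.012 3.677 -2.516
v -0.807 3.681 -2.374
v 2.15 1.765 -3.029
v 2.746 2.075 -2.613
v 2.905 0.885 -1.955
v 2.31 0.575 -2.371
v 2.332 2.156 -2.367
v 2.491 0.965 -1.709
v 1.848 2.087 -2.374
v 2.008 0.896 -1.716
v 1.48 1.896 -2.631
v 1.64 0.705 -1.973
v 1.368 1.654 -3.04
v 1.528 0.463 -2.382
v 1.555 1.455 -3.445
v 1.714 0.265 -2.787
v 1.969 1.375 -3.691
v 2.128 0.184 -3.033
v 2.452 1.444 -3.684
v 2.612 0.253 -3.026
v 2.82 1.635 -3.427
v 2.98 0.444 -2.769
v 2.932 1.877 -3.018
v 3.092 0.686 -2.36
v -1.475 1.688 -0.043
v -2.183 0.604 0.611
v -2.464 2.531 0.284
v -3.172 1.447 0.937
v -0.768 2.013 1.263
v -1.476 0.929 1.916
v -1.757 2.856 1.589
v -2.465 1.772 2.243
f 2 1 4
f 2 4 3
f 4 1 5
f 4 5 3
f 5 1 6
f 5 6 3
f 6 1 7
f 6 7 3
f 7 1 8
f 7 8 3
f 8 1 9
f 8 9 3
f 9 1 10
f 9 10 3
f 10 1 11
f 10 11 3
f 11 1 12
f 11 12 3
f 12 1 13
f 12 13 3
f 13 1 14
f 13 14 3
f 14 1 15
f 14 15 3
f 15 1 16
f 15 16 3
f 16 1 17
f 16 17 3
f 17 1 18
f 17 18 3
f 18 1 2
f 18 2 3
f 20 19 23
f 20 23 21
f 21 23 24
f 21 24 22
f 23 19 25
f 23 25 24
f 24 25 26
f 24 26 22
f 25 19 27
f 25 27 26
f 26 27 28
f 26 28 22
f 27 19 29
f 27 29 28
f 28 29 30
f 28 30 22
f 29 19 31
f 29 31 30
f 30 31 32
f 30 32 22
f 31 19 33
f 31 33 32
f 32 33 34
f 32 34 22
f 33 19 35
f 33 35 34
f 34 35 36
f 34 36 22
f 35 19 37
f 35 37 36
f 36 37 38
f 36 38 22
f 37 19 39
f 37 39 38
f 38 39 40
f 38 40 22
f 39 19 20
f 39 20 40
f 40 20 21
f 40 21 22
f 42 44 41
f 45 42 41
f 41 44 43
f 43 45 41
f 42 48 44
f 46 42 45
f 46 48 42
f 44 48 43
f 47 45 43
f 43 48 47
f 47 46 45
f 48 46 47



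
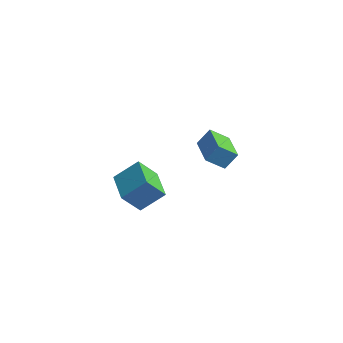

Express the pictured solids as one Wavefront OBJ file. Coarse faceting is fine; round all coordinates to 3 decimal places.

v -2.132 0.557 -4.159
v -2.842 -0.082 -2.863
v -1.219 1.501 -3.194
v -1.928 0.862 -1.898
v -0.912 -0.682 -4.102
v -1.621 -1.321 -2.806
v 0.002 0.262 -3.137
v -0.708 -0.377 -1.841
v 4.006 -1.048 2.491
v 3.244 -1.58 3.25
v 2.894 0.121 2.195
v 2.132 -0.412 2.954
v 4.388 -0.488 3.266
v 3.626 -1.021 4.025
v 3.276 0.68 2.97
v 2.514 0.148 3.729
f 2 4 1
f 5 2 1
f 1 4 3
f 3 5 1
f 2 8 4
f 6 2 5
f 6 8 2
f 4 8 3
f 7 5 3
f 3 8 7
f 7 6 5
f 8 6 7
f 10 12 9
f 13 10 9
f 9 12 11
f 11 13 9
f 10 16 12
f 14 10 13
f 14 16 10
f 12 16 11
f 15 13 11
f 11 16 15
f 15 14 13
f 16 14 15



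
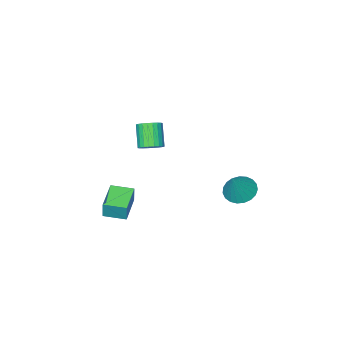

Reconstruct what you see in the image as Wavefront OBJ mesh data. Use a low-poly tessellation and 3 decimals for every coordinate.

v -4.187 0.843 -3.513
v -3.417 0.618 -3.92
v -3.313 1.217 -2.067
v -3.443 0.983 -3.999
v -3.598 1.323 -3.994
v -3.854 1.581 -3.905
v -4.169 1.711 -3.749
v -4.486 1.691 -3.552
v -4.752 1.524 -3.348
v -4.92 1.239 -3.172
v -4.961 0.886 -3.056
v -4.869 0.525 -3.018
v -4.658 0.219 -3.066
v -4.367 0.021 -3.191
v -4.044 -0.035 -3.372
v -3.746 0.061 -3.577
v -3.524 0.292 -3.771
v 0.229 -0.628 0.743
v 0.839 -0.684 0.961
v 0.38 -1.428 2.055
v -0.229 -1.372 1.837
v 0.765 -0.47 1.075
v 0.306 -1.214 2.169
v 0.609 -0.28 1.139
v 0.151 -1.024 2.233
v 0.396 -0.143 1.143
v -0.063 -0.887 2.236
v 0.157 -0.08 1.085
v -0.302 -0.824 2.179
v -0.071 -0.101 0.976
v -0.53 -0.844 2.07
v -0.253 -0.201 0.831
v -0.712 -0.945 1.925
v -0.362 -0.367 0.673
v -0.821 -1.111 1.766
v -0.38 -0.572 0.525
v -0.839 -1.316 1.619
v -0.306 -0.786 0.411
v -0.765 -1.53 1.505
v -0.151 -0.976 0.347
v -0.609 -1.72 1.441
v 0.063 -1.113 0.344
v -0.396 -1.857 1.437
v 0.302 -1.176 0.401
v -0.157 -1.92 1.495
v 0.53 -1.156 0.51
v 0.071 -1.899 1.604
v 0.712 -1.055 0.655
v 0.253 -1.799 1.749
v 0.821 -0.889 0.814
v 0.362 -1.633 1.907
v 1.13 -0.845 -2.83
v 1.234 -0.673 -1.861
v 2.32 0.147 -3.136
v 2.425 0.32 -2.166
v 1.895 -1.74 -2.754
v 2 -1.567 -1.784
v 3.086 -0.747 -3.059
v 3.19 -0.575 -2.09
f 2 1 4
f 2 4 3
f 4 1 5
f 4 5 3
f 5 1 6
f 5 6 3
f 6 1 7
f 6 7 3
f 7 1 8
f 7 8 3
f 8 1 9
f 8 9 3
f 9 1 10
f 9 10 3
f 10 1 11
f 10 11 3
f 11 1 12
f 11 12 3
f 12 1 13
f 12 13 3
f 13 1 14
f 13 14 3
f 14 1 15
f 14 15 3
f 15 1 16
f 15 16 3
f 16 1 17
f 16 17 3
f 17 1 2
f 17 2 3
f 19 18 22
f 19 22 20
f 20 22 23
f 20 23 21
f 22 18 24
f 22 24 23
f 23 24 25
f 23 25 21
f 24 18 26
f 24 26 25
f 25 26 27
f 25 27 21
f 26 18 28
f 26 28 27
f 27 28 29
f 27 29 21
f 28 18 30
f 28 30 29
f 29 30 31
f 29 31 21
f 30 18 32
f 30 32 31
f 31 32 33
f 31 33 21
f 32 18 34
f 32 34 33
f 33 34 35
f 33 35 21
f 34 18 36
f 34 36 35
f 35 36 37
f 35 37 21
f 36 18 38
f 36 38 37
f 37 38 39
f 37 39 21
f 38 18 40
f 38 40 39
f 39 40 41
f 39 41 21
f 40 18 42
f 40 42 41
f 41 42 43
f 41 43 21
f 42 18 44
f 42 44 43
f 43 44 45
f 43 45 21
f 44 18 46
f 44 46 45
f 45 46 47
f 45 47 21
f 46 18 48
f 46 48 47
f 47 48 49
f 47 49 21
f 48 18 50
f 48 50 49
f 49 50 51
f 49 51 21
f 50 18 19
f 50 19 51
f 51 19 20
f 51 20 21
f 53 55 52
f 56 53 52
f 52 55 54
f 54 56 52
f 53 59 55
f 57 53 56
f 57 59 53
f 55 59 54
f 58 56 54
f 54 59 58
f 58 57 56
f 59 57 58



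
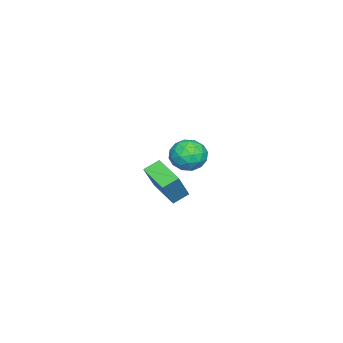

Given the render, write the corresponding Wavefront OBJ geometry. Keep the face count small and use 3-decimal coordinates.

v 2.372 4.394 0.216
v 1.491 3.012 0.799
v 1.75 4.989 0.684
v 0.869 3.607 1.268
v 3.591 4.333 1.912
v 2.71 2.951 2.496
v 2.969 4.928 2.381
v 2.088 3.546 2.964
v -4.666 3.274 0.856
v -3.859 3.742 0.246
v -4.021 1.638 0.454
v -3.214 2.106 -0.156
v -3.209 2.216 0.954
v -3.607 3.227 1.202
v -4.273 2.153 -0.502
v -4.671 3.164 -0.254
v -3.616 3.049 -0.593
v -2.958 3.087 0.306
v -4.922 2.293 0.394
v -4.264 2.331 1.293
v -4.319 3.652 0.586
v -3.561 1.728 0.114
v -3.558 1.793 0.766
v -3.084 2.068 0.408
v -4.171 3.349 1.148
v -3.697 3.624 0.789
v -3.315 2.726 1.205
v -4.183 1.756 -0.089
v -3.709 2.031 -0.448
v -4.796 3.312 0.292
v -4.322 3.587 -0.066
v -4.565 2.654 -0.505
v -3.701 3.519 -0.266
v -3.323 2.558 -0.501
v -3.945 2.586 -0.705
v -4.179 3.18 -0.559
v -3.315 3.542 0.263
v -2.936 2.58 0.027
v -2.933 2.645 0.679
v -3.168 3.239 0.825
v -3.172 3.135 -0.23
v -4.944 2.8 0.673
v -4.565 1.838 0.437
v -4.712 2.141 -0.125
v -4.947 2.735 0.021
v -4.557 2.822 1.201
v -4.179 1.861 0.966
v -3.701 2.2 1.259
v -3.935 2.794 1.405
v -4.708 2.245 0.93
f 2 4 1
f 5 2 1
f 1 4 3
f 3 5 1
f 2 8 4
f 6 2 5
f 6 8 2
f 4 8 3
f 7 5 3
f 3 8 7
f 7 6 5
f 8 6 7
f 9 46 25
f 46 20 49
f 25 49 14
f 46 49 25
f 9 25 21
f 25 14 26
f 21 26 10
f 25 26 21
f 9 21 30
f 21 10 31
f 30 31 16
f 21 31 30
f 9 30 42
f 30 16 45
f 42 45 19
f 30 45 42
f 9 42 46
f 42 19 50
f 46 50 20
f 42 50 46
f 10 26 37
f 26 14 40
f 37 40 18
f 26 40 37
f 14 49 27
f 49 20 48
f 27 48 13
f 49 48 27
f 20 50 47
f 50 19 43
f 47 43 11
f 50 43 47
f 19 45 44
f 45 16 32
f 44 32 15
f 45 32 44
f 16 31 36
f 31 10 33
f 36 33 17
f 31 33 36
f 12 38 24
f 38 18 39
f 24 39 13
f 38 39 24
f 12 24 22
f 24 13 23
f 22 23 11
f 24 23 22
f 12 22 29
f 22 11 28
f 29 28 15
f 22 28 29
f 12 29 34
f 29 15 35
f 34 35 17
f 29 35 34
f 12 34 38
f 34 17 41
f 38 41 18
f 34 41 38
f 13 39 27
f 39 18 40
f 27 40 14
f 39 40 27
f 11 23 47
f 23 13 48
f 47 48 20
f 23 48 47
f 15 28 44
f 28 11 43
f 44 43 19
f 28 43 44
f 17 35 36
f 35 15 32
f 36 32 16
f 35 32 36
f 18 41 37
f 41 17 33
f 37 33 10
f 41 33 37



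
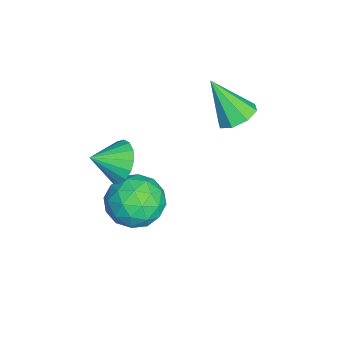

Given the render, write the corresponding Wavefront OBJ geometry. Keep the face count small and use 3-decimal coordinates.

v 3.292 0.549 1.277
v 3.8 0.345 0.601
v 3.688 -0.409 1.863
v 4.041 0.589 0.836
v 4.111 0.824 1.173
v 3.993 0.995 1.534
v 3.715 1.065 1.836
v 3.34 1.016 2.01
v 2.954 0.86 2.016
v 2.645 0.633 1.853
v 2.485 0.386 1.558
v 2.509 0.177 1.199
v 2.713 0.053 0.858
v 3.05 0.042 0.613
v 3.442 0.148 0.52
v 1.206 1.847 -2.594
v 2.054 1.473 -1.884
v 1.366 0.267 -3.616
v 2.214 -0.107 -2.906
v 1.115 -0.038 -2.517
v 1.017 0.939 -1.886
v 2.403 0.801 -3.614
v 2.305 1.778 -2.983
v 2.794 0.827 -2.514
v 1.998 0.309 -1.837
v 1.422 1.431 -3.663
v 0.626 0.913 -2.986
v 1.616 1.799 -2.15
v 1.804 -0.059 -3.35
v 1.158 -0.018 -3.122
v 1.656 -0.238 -2.705
v 1.006 1.485 -2.151
v 1.505 1.265 -1.733
v 0.953 0.377 -2.105
v 1.915 0.475 -3.767
v 2.414 0.255 -3.349
v 1.764 1.978 -2.795
v 2.262 1.758 -2.378
v 2.467 1.363 -3.395
v 2.549 1.199 -2.103
v 2.643 0.271 -2.703
v 2.755 0.804 -3.119
v 2.697 1.378 -2.748
v 2.081 0.895 -1.704
v 2.175 -0.034 -2.305
v 1.529 0.006 -2.076
v 1.472 0.58 -1.705
v 2.516 0.515 -2.075
v 1.245 1.774 -3.195
v 1.339 0.845 -3.796
v 1.948 1.16 -3.795
v 1.891 1.734 -3.424
v 0.777 1.469 -2.797
v 0.871 0.541 -3.397
v 0.723 0.362 -2.752
v 0.665 0.936 -2.381
v 0.904 1.225 -3.425
v -0.457 4.327 0.283
v 0.149 4.692 0.677
v -0.883 3.333 1.857
v -0.386 5 0.727
v -0.963 4.915 0.517
v -1.244 4.485 0.17
v -1.064 3.963 -0.111
v -0.529 3.654 -0.162
v 0.048 3.739 0.048
v 0.329 4.169 0.395
f 2 1 4
f 2 4 3
f 4 1 5
f 4 5 3
f 5 1 6
f 5 6 3
f 6 1 7
f 6 7 3
f 7 1 8
f 7 8 3
f 8 1 9
f 8 9 3
f 9 1 10
f 9 10 3
f 10 1 11
f 10 11 3
f 11 1 12
f 11 12 3
f 12 1 13
f 12 13 3
f 13 1 14
f 13 14 3
f 14 1 15
f 14 15 3
f 15 1 2
f 15 2 3
f 16 53 32
f 53 27 56
f 32 56 21
f 53 56 32
f 16 32 28
f 32 21 33
f 28 33 17
f 32 33 28
f 16 28 37
f 28 17 38
f 37 38 23
f 28 38 37
f 16 37 49
f 37 23 52
f 49 52 26
f 37 52 49
f 16 49 53
f 49 26 57
f 53 57 27
f 49 57 53
f 17 33 44
f 33 21 47
f 44 47 25
f 33 47 44
f 21 56 34
f 56 27 55
f 34 55 20
f 56 55 34
f 27 57 54
f 57 26 50
f 54 50 18
f 57 50 54
f 26 52 51
f 52 23 39
f 51 39 22
f 52 39 51
f 23 38 43
f 38 17 40
f 43 40 24
f 38 40 43
f 19 45 31
f 45 25 46
f 31 46 20
f 45 46 31
f 19 31 29
f 31 20 30
f 29 30 18
f 31 30 29
f 19 29 36
f 29 18 35
f 36 35 22
f 29 35 36
f 19 36 41
f 36 22 42
f 41 42 24
f 36 42 41
f 19 41 45
f 41 24 48
f 45 48 25
f 41 48 45
f 20 46 34
f 46 25 47
f 34 47 21
f 46 47 34
f 18 30 54
f 30 20 55
f 54 55 27
f 30 55 54
f 22 35 51
f 35 18 50
f 51 50 26
f 35 50 51
f 24 42 43
f 42 22 39
f 43 39 23
f 42 39 43
f 25 48 44
f 48 24 40
f 44 40 17
f 48 40 44
f 59 58 61
f 59 61 60
f 61 58 62
f 61 62 60
f 62 58 63
f 62 63 60
f 63 58 64
f 63 64 60
f 64 58 65
f 64 65 60
f 65 58 66
f 65 66 60
f 66 58 67
f 66 67 60
f 67 58 59
f 67 59 60



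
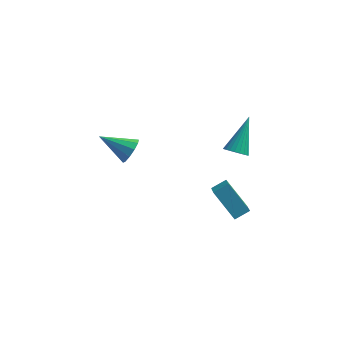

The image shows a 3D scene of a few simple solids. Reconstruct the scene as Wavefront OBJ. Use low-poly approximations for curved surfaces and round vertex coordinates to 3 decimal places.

v 2.386 0.468 -0.385
v 2.654 0.01 0.007
v 2.754 1.992 1.145
v 2.86 0.091 -0.123
v 2.995 0.23 -0.294
v 3.036 0.405 -0.478
v 2.979 0.59 -0.648
v 2.831 0.756 -0.778
v 2.616 0.878 -0.848
v 2.365 0.938 -0.848
v 2.118 0.927 -0.777
v 1.912 0.846 -0.646
v 1.777 0.707 -0.476
v 1.736 0.532 -0.292
v 1.793 0.347 -0.122
v 1.941 0.181 0.008
v 2.156 0.058 0.079
v 2.407 -0.002 0.078
v -2.803 0.034 -0.901
v -2.512 -0.405 -0.326
v -4.417 0.066 -0.059
v -2.442 0.058 -0.21
v -2.511 0.511 -0.358
v -2.691 0.783 -0.713
v -2.914 0.768 -1.14
v -3.095 0.473 -1.476
v -3.164 0.011 -1.592
v -3.096 -0.443 -1.444
v -2.916 -0.714 -1.088
v -2.693 -0.7 -0.661
v 2.722 -2.16 -2.825
v 3.135 -3.782 -1.573
v 1.561 -1.509 -1.598
v 1.973 -3.131 -0.347
v 3.367 -1.709 -2.453
v 3.779 -3.331 -1.202
v 2.205 -1.058 -1.227
v 2.618 -2.68 0.025
f 2 1 4
f 2 4 3
f 4 1 5
f 4 5 3
f 5 1 6
f 5 6 3
f 6 1 7
f 6 7 3
f 7 1 8
f 7 8 3
f 8 1 9
f 8 9 3
f 9 1 10
f 9 10 3
f 10 1 11
f 10 11 3
f 11 1 12
f 11 12 3
f 12 1 13
f 12 13 3
f 13 1 14
f 13 14 3
f 14 1 15
f 14 15 3
f 15 1 16
f 15 16 3
f 16 1 17
f 16 17 3
f 17 1 18
f 17 18 3
f 18 1 2
f 18 2 3
f 20 19 22
f 20 22 21
f 22 19 23
f 22 23 21
f 23 19 24
f 23 24 21
f 24 19 25
f 24 25 21
f 25 19 26
f 25 26 21
f 26 19 27
f 26 27 21
f 27 19 28
f 27 28 21
f 28 19 29
f 28 29 21
f 29 19 30
f 29 30 21
f 30 19 20
f 30 20 21
f 32 34 31
f 35 32 31
f 31 34 33
f 33 35 31
f 32 38 34
f 36 32 35
f 36 38 32
f 34 38 33
f 37 35 33
f 33 38 37
f 37 36 35
f 38 36 37



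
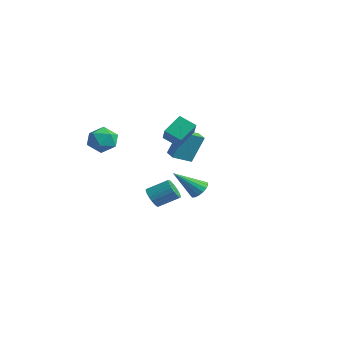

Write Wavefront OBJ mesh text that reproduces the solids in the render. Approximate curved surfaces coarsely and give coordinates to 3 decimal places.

v -1.036 -0.271 1.289
v -1.185 0.78 2.186
v -0.283 0.335 0.704
v -0.432 1.386 1.601
v 0.292 -0.946 2.299
v 0.143 0.105 3.196
v 1.045 -0.34 1.714
v 0.896 0.711 2.611
v -3.443 -2.618 1.268
v -2.818 -2.502 0.511
v -2.562 -3.838 1.809
v -1.937 -3.722 1.052
v -1.982 -3.039 1.765
v -2.527 -2.285 1.431
v -2.853 -4.055 0.889
v -3.398 -3.301 0.555
v -2.453 -3.39 0.277
v -1.915 -2.762 0.818
v -3.465 -3.578 1.502
v -2.927 -2.95 2.043
v -2.693 -0.001 -3.919
v -2.231 -0.486 -3.603
v -1.586 0.596 -2.885
v -2.047 1.081 -3.201
v -2.085 -0.415 -3.841
v -1.439 0.667 -3.124
v -2.03 -0.282 -4.091
v -1.385 0.8 -3.374
v -2.077 -0.106 -4.315
v -1.431 0.977 -3.598
v -2.217 0.087 -4.479
v -1.572 1.169 -3.762
v -2.43 0.265 -4.557
v -1.784 1.347 -3.84
v -2.683 0.404 -4.538
v -2.037 1.486 -3.821
v -2.937 0.48 -4.425
v -2.291 1.562 -3.708
v -3.154 0.484 -4.235
v -2.509 1.566 -3.517
v -3.301 0.413 -3.996
v -2.655 1.495 -3.279
v -3.355 0.28 -3.746
v -2.71 1.362 -3.029
v -3.309 0.103 -3.522
v -2.663 1.186 -2.805
v -3.168 -0.089 -3.358
v -2.523 0.993 -2.641
v -2.956 -0.267 -3.28
v -2.31 0.815 -2.563
v -2.703 -0.406 -3.299
v -2.057 0.676 -2.582
v -2.449 -0.482 -3.412
v -1.803 0.6 -2.695
v -4.671 2.158 -1.352
v -4.432 2.882 0.464
v -4.444 3.309 -1.84
v -4.206 4.033 -0.024
v -3.694 1.947 -1.396
v -3.456 2.671 0.42
v -3.468 3.098 -1.884
v -3.229 3.822 -0.068
v 3.943 -0.961 -0.952
v 4.483 -1.308 -1.106
v 3.457 -2.299 0.352
v 4.58 -1.117 -0.874
v 4.531 -0.89 -0.66
v 4.347 -0.68 -0.512
v 4.071 -0.534 -0.465
v 3.765 -0.485 -0.529
v 3.5 -0.546 -0.691
v 3.337 -0.702 -0.912
v 3.312 -0.917 -1.142
v 3.432 -1.142 -1.328
v 3.669 -1.326 -1.428
v 3.968 -1.426 -1.419
v 4.262 -1.419 -1.303
f 2 4 1
f 5 2 1
f 1 4 3
f 3 5 1
f 2 8 4
f 6 2 5
f 6 8 2
f 4 8 3
f 7 5 3
f 3 8 7
f 7 6 5
f 8 6 7
f 9 20 14
f 9 14 10
f 9 10 16
f 9 16 19
f 9 19 20
f 10 14 18
f 14 20 13
f 20 19 11
f 19 16 15
f 16 10 17
f 12 18 13
f 12 13 11
f 12 11 15
f 12 15 17
f 12 17 18
f 13 18 14
f 11 13 20
f 15 11 19
f 17 15 16
f 18 17 10
f 22 21 25
f 22 25 23
f 23 25 26
f 23 26 24
f 25 21 27
f 25 27 26
f 26 27 28
f 26 28 24
f 27 21 29
f 27 29 28
f 28 29 30
f 28 30 24
f 29 21 31
f 29 31 30
f 30 31 32
f 30 32 24
f 31 21 33
f 31 33 32
f 32 33 34
f 32 34 24
f 33 21 35
f 33 35 34
f 34 35 36
f 34 36 24
f 35 21 37
f 35 37 36
f 36 37 38
f 36 38 24
f 37 21 39
f 37 39 38
f 38 39 40
f 38 40 24
f 39 21 41
f 39 41 40
f 40 41 42
f 40 42 24
f 41 21 43
f 41 43 42
f 42 43 44
f 42 44 24
f 43 21 45
f 43 45 44
f 44 45 46
f 44 46 24
f 45 21 47
f 45 47 46
f 46 47 48
f 46 48 24
f 47 21 49
f 47 49 48
f 48 49 50
f 48 50 24
f 49 21 51
f 49 51 50
f 50 51 52
f 50 52 24
f 51 21 53
f 51 53 52
f 52 53 54
f 52 54 24
f 53 21 22
f 53 22 54
f 54 22 23
f 54 23 24
f 56 58 55
f 59 56 55
f 55 58 57
f 57 59 55
f 56 62 58
f 60 56 59
f 60 62 56
f 58 62 57
f 61 59 57
f 57 62 61
f 61 60 59
f 62 60 61
f 64 63 66
f 64 66 65
f 66 63 67
f 66 67 65
f 67 63 68
f 67 68 65
f 68 63 69
f 68 69 65
f 69 63 70
f 69 70 65
f 70 63 71
f 70 71 65
f 71 63 72
f 71 72 65
f 72 63 73
f 72 73 65
f 73 63 74
f 73 74 65
f 74 63 75
f 74 75 65
f 75 63 76
f 75 76 65
f 76 63 77
f 76 77 65
f 77 63 64
f 77 64 65



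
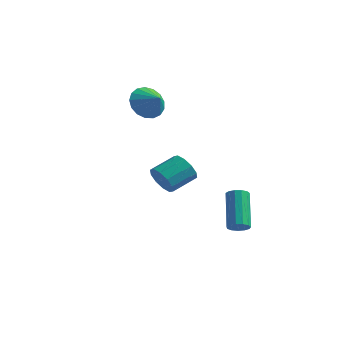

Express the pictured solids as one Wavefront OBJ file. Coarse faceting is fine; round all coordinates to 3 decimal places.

v -4.379 3.171 3.214
v -3.866 3.465 2.483
v -3.501 2.909 3.726
v -3.907 3.831 2.741
v -4.056 4.047 3.107
v -4.279 4.062 3.497
v -4.525 3.872 3.822
v -4.738 3.522 4.009
v -4.869 3.092 4.013
v -4.887 2.679 3.834
v -4.789 2.379 3.513
v -4.597 2.261 3.123
v -4.356 2.351 2.755
v -4.119 2.629 2.491
v -3.943 3.031 2.393
v 1.107 2.17 -2.883
v 1.445 1.961 -2.533
v 0.652 3.12 -1.068
v 0.313 3.33 -1.417
v 1.582 2.2 -2.649
v 0.788 3.359 -1.183
v 1.567 2.43 -2.839
v 0.773 3.589 -1.373
v 1.406 2.578 -3.043
v 0.612 3.737 -1.577
v 1.15 2.596 -3.196
v 0.357 3.755 -1.73
v 0.881 2.479 -3.249
v 0.087 3.638 -1.784
v 0.683 2.265 -3.187
v -0.111 3.424 -1.721
v 0.62 2.02 -3.027
v -0.174 3.179 -1.562
v 0.711 1.823 -2.822
v -0.083 2.982 -1.357
v 0.928 1.737 -2.636
v 0.134 2.896 -1.171
v 1.202 1.788 -2.529
v 0.408 2.947 -1.063
v -0.886 -0.792 0.455
v -0.294 -0.799 -0.038
v 0.177 0.305 0.512
v -0.414 0.312 1.005
v -0.648 -0.549 -0.236
v -0.176 0.554 0.314
v -1.092 -0.392 -0.17
v -0.621 0.711 0.38
v -1.458 -0.388 0.135
v -0.986 0.716 0.684
v -1.605 -0.538 0.562
v -1.133 0.566 1.112
v -1.477 -0.785 0.948
v -1.006 0.319 1.498
v -1.124 -1.034 1.146
v -0.652 0.069 1.696
v -0.679 -1.191 1.08
v -0.208 -0.088 1.63
v -0.314 -1.196 0.776
v 0.158 -0.092 1.325
v -0.167 -1.046 0.348
v 0.305 0.058 0.898
f 2 1 4
f 2 4 3
f 4 1 5
f 4 5 3
f 5 1 6
f 5 6 3
f 6 1 7
f 6 7 3
f 7 1 8
f 7 8 3
f 8 1 9
f 8 9 3
f 9 1 10
f 9 10 3
f 10 1 11
f 10 11 3
f 11 1 12
f 11 12 3
f 12 1 13
f 12 13 3
f 13 1 14
f 13 14 3
f 14 1 15
f 14 15 3
f 15 1 2
f 15 2 3
f 17 16 20
f 17 20 18
f 18 20 21
f 18 21 19
f 20 16 22
f 20 22 21
f 21 22 23
f 21 23 19
f 22 16 24
f 22 24 23
f 23 24 25
f 23 25 19
f 24 16 26
f 24 26 25
f 25 26 27
f 25 27 19
f 26 16 28
f 26 28 27
f 27 28 29
f 27 29 19
f 28 16 30
f 28 30 29
f 29 30 31
f 29 31 19
f 30 16 32
f 30 32 31
f 31 32 33
f 31 33 19
f 32 16 34
f 32 34 33
f 33 34 35
f 33 35 19
f 34 16 36
f 34 36 35
f 35 36 37
f 35 37 19
f 36 16 38
f 36 38 37
f 37 38 39
f 37 39 19
f 38 16 17
f 38 17 39
f 39 17 18
f 39 18 19
f 41 40 44
f 41 44 42
f 42 44 45
f 42 45 43
f 44 40 46
f 44 46 45
f 45 46 47
f 45 47 43
f 46 40 48
f 46 48 47
f 47 48 49
f 47 49 43
f 48 40 50
f 48 50 49
f 49 50 51
f 49 51 43
f 50 40 52
f 50 52 51
f 51 52 53
f 51 53 43
f 52 40 54
f 52 54 53
f 53 54 55
f 53 55 43
f 54 40 56
f 54 56 55
f 55 56 57
f 55 57 43
f 56 40 58
f 56 58 57
f 57 58 59
f 57 59 43
f 58 40 60
f 58 60 59
f 59 60 61
f 59 61 43
f 60 40 41
f 60 41 61
f 61 41 42
f 61 42 43



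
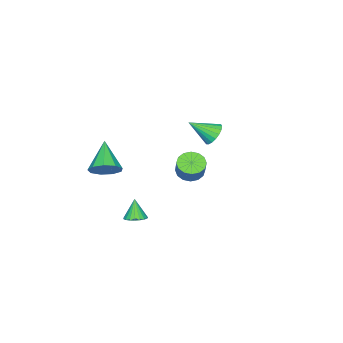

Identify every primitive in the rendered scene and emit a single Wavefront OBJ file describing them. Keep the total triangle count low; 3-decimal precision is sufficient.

v -3.67 -0.414 0.641
v -3.404 -0.802 -0.031
v -2.83 -1.566 1.639
v -3.141 -0.557 0.031
v -2.983 -0.283 0.214
v -2.96 -0.036 0.481
v -3.079 0.137 0.78
v -3.314 0.201 1.051
v -3.62 0.142 1.241
v -3.936 -0.026 1.313
v -4.199 -0.271 1.251
v -4.357 -0.545 1.069
v -4.38 -0.793 0.802
v -4.261 -0.965 0.503
v -4.026 -1.029 0.231
v -3.72 -0.97 0.041
v 3.755 -0.496 -2.187
v 4.087 0.032 -1.942
v 3.385 -0.824 -0.973
v 3.835 0.14 -1.99
v 3.569 0.137 -2.072
v 3.335 0.025 -2.174
v 3.173 -0.177 -2.278
v 3.113 -0.434 -2.366
v 3.163 -0.702 -2.423
v 3.316 -0.934 -2.439
v 3.544 -1.091 -2.412
v 3.81 -1.145 -2.345
v 4.065 -1.086 -2.251
v 4.267 -0.926 -2.146
v 4.381 -0.691 -2.048
v 4.386 -0.423 -1.974
v 4.282 -0.167 -1.937
v 4.142 -2.202 1.268
v 4.645 -1.911 2.032
v 2.838 -3.218 2.512
v 4.174 -1.475 1.894
v 3.688 -1.379 1.462
v 3.415 -1.668 0.94
v 3.482 -2.207 0.571
v 3.858 -2.744 0.528
v 4.368 -3.027 0.831
v 4.772 -2.924 1.338
v 4.881 -2.483 1.812
v 1.463 1.506 1.204
v 2.168 1.154 1.015
v 2.642 1.562 2.028
v 1.937 1.914 2.216
v 2.19 1.539 0.85
v 2.665 1.947 1.862
v 2.018 1.915 0.779
v 2.493 2.322 1.791
v 1.697 2.181 0.822
v 2.172 2.589 1.834
v 1.314 2.266 0.968
v 1.788 2.674 1.98
v 0.97 2.148 1.176
v 1.444 2.556 2.189
v 0.758 1.858 1.392
v 1.232 2.266 2.405
v 0.735 1.473 1.558
v 1.21 1.881 2.57
v 0.907 1.098 1.629
v 1.382 1.505 2.641
v 1.228 0.831 1.586
v 1.703 1.239 2.598
v 1.612 0.746 1.44
v 2.086 1.154 2.452
v 1.956 0.864 1.231
v 2.43 1.272 2.244
f 2 1 4
f 2 4 3
f 4 1 5
f 4 5 3
f 5 1 6
f 5 6 3
f 6 1 7
f 6 7 3
f 7 1 8
f 7 8 3
f 8 1 9
f 8 9 3
f 9 1 10
f 9 10 3
f 10 1 11
f 10 11 3
f 11 1 12
f 11 12 3
f 12 1 13
f 12 13 3
f 13 1 14
f 13 14 3
f 14 1 15
f 14 15 3
f 15 1 16
f 15 16 3
f 16 1 2
f 16 2 3
f 18 17 20
f 18 20 19
f 20 17 21
f 20 21 19
f 21 17 22
f 21 22 19
f 22 17 23
f 22 23 19
f 23 17 24
f 23 24 19
f 24 17 25
f 24 25 19
f 25 17 26
f 25 26 19
f 26 17 27
f 26 27 19
f 27 17 28
f 27 28 19
f 28 17 29
f 28 29 19
f 29 17 30
f 29 30 19
f 30 17 31
f 30 31 19
f 31 17 32
f 31 32 19
f 32 17 33
f 32 33 19
f 33 17 18
f 33 18 19
f 35 34 37
f 35 37 36
f 37 34 38
f 37 38 36
f 38 34 39
f 38 39 36
f 39 34 40
f 39 40 36
f 40 34 41
f 40 41 36
f 41 34 42
f 41 42 36
f 42 34 43
f 42 43 36
f 43 34 44
f 43 44 36
f 44 34 35
f 44 35 36
f 46 45 49
f 46 49 47
f 47 49 50
f 47 50 48
f 49 45 51
f 49 51 50
f 50 51 52
f 50 52 48
f 51 45 53
f 51 53 52
f 52 53 54
f 52 54 48
f 53 45 55
f 53 55 54
f 54 55 56
f 54 56 48
f 55 45 57
f 55 57 56
f 56 57 58
f 56 58 48
f 57 45 59
f 57 59 58
f 58 59 60
f 58 60 48
f 59 45 61
f 59 61 60
f 60 61 62
f 60 62 48
f 61 45 63
f 61 63 62
f 62 63 64
f 62 64 48
f 63 45 65
f 63 65 64
f 64 65 66
f 64 66 48
f 65 45 67
f 65 67 66
f 66 67 68
f 66 68 48
f 67 45 69
f 67 69 68
f 68 69 70
f 68 70 48
f 69 45 46
f 69 46 70
f 70 46 47
f 70 47 48



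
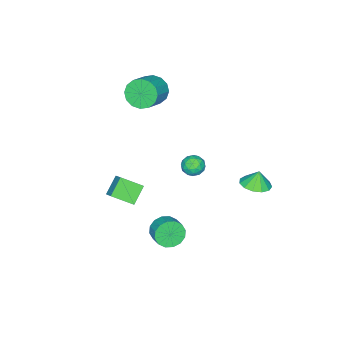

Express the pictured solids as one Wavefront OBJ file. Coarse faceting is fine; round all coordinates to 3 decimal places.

v 3.556 3.065 3.833
v 4.126 2.691 3.584
v 3.174 2.109 4.396
v 3.744 1.735 4.147
v 3.841 2.26 4.638
v 4.077 2.851 4.29
v 3.223 1.949 3.69
v 3.459 2.54 3.342
v 3.92 2.001 3.496
v 4.302 2.194 4.082
v 2.998 2.606 3.898
v 3.38 2.799 4.484
v 3.875 2.962 3.659
v 3.425 1.838 4.321
v 3.483 2.147 4.61
v 3.817 1.927 4.463
v 3.846 3.056 4.074
v 4.181 2.836 3.928
v 4.013 2.583 4.547
v 3.119 1.964 4.052
v 3.454 1.744 3.906
v 3.483 2.873 3.517
v 3.817 2.653 3.37
v 3.287 2.217 3.433
v 4.088 2.337 3.461
v 3.864 1.775 3.792
v 3.557 1.9 3.523
v 3.696 2.248 3.319
v 4.313 2.45 3.805
v 4.088 1.888 4.136
v 4.146 2.196 4.425
v 4.284 2.544 4.22
v 4.192 2.044 3.753
v 3.212 2.912 3.844
v 2.987 2.35 4.175
v 3.016 2.256 3.76
v 3.154 2.604 3.555
v 3.436 3.025 4.188
v 3.212 2.463 4.519
v 3.604 2.552 4.661
v 3.743 2.9 4.457
v 3.108 2.756 4.227
v -1.561 -4.079 3.554
v -1.103 -3.805 2.649
v 0.359 -3.568 3.462
v -0.099 -3.841 4.366
v -1.294 -3.34 2.857
v 0.169 -3.103 3.669
v -1.556 -3.073 3.251
v -0.093 -2.836 4.063
v -1.82 -3.075 3.726
v -0.357 -2.838 4.539
v -2.014 -3.346 4.155
v -0.551 -3.109 4.968
v -2.087 -3.814 4.423
v -0.624 -3.577 5.236
v -2.019 -4.352 4.458
v -0.557 -4.115 5.271
v -1.829 -4.817 4.251
v -0.366 -4.58 5.063
v -1.567 -5.084 3.857
v -0.104 -4.847 4.669
v -1.303 -5.082 3.381
v 0.16 -4.845 4.194
v -1.109 -4.811 2.952
v 0.354 -4.574 3.765
v -1.036 -4.343 2.684
v 0.427 -4.106 3.497
v -1.321 3.368 -1.143
v -0.442 3.726 -0.939
v -1.579 3.432 -0.137
v -0.762 4.155 -1.049
v -1.259 4.335 -1.189
v -1.776 4.207 -1.314
v -2.148 3.813 -1.384
v -2.257 3.278 -1.378
v -2.069 2.771 -1.297
v -1.644 2.453 -1.167
v -1.116 2.426 -1.029
v -0.652 2.698 -0.928
v -0.401 3.183 -0.894
v 3.573 0.411 -3.148
v 4.118 0.445 -3.901
v 4.672 1.223 -3.464
v 4.127 1.189 -2.712
v 3.759 0.753 -3.993
v 4.313 1.531 -3.556
v 3.35 0.968 -3.859
v 3.904 1.746 -3.422
v 3.001 1.035 -3.534
v 3.555 1.813 -3.097
v 2.805 0.934 -3.106
v 3.359 1.712 -2.669
v 2.815 0.693 -2.689
v 3.369 1.471 -2.253
v 3.028 0.377 -2.396
v 3.582 1.155 -1.959
v 3.387 0.069 -2.304
v 3.941 0.847 -1.867
v 3.796 -0.146 -2.438
v 4.35 0.632 -2.001
v 4.145 -0.213 -2.763
v 4.699 0.565 -2.326
v 4.341 -0.112 -3.191
v 4.895 0.666 -2.754
v 4.331 0.129 -3.607
v 4.885 0.907 -3.171
v 1.788 -3.42 -4.328
v 0.719 -3.488 -3.425
v 2.355 -2.639 -3.598
v 1.287 -2.706 -2.696
v 2.473 -4.594 -3.604
v 1.405 -4.661 -2.702
v 3.041 -3.812 -2.875
v 1.972 -3.88 -1.972
f 1 38 17
f 38 12 41
f 17 41 6
f 38 41 17
f 1 17 13
f 17 6 18
f 13 18 2
f 17 18 13
f 1 13 22
f 13 2 23
f 22 23 8
f 13 23 22
f 1 22 34
f 22 8 37
f 34 37 11
f 22 37 34
f 1 34 38
f 34 11 42
f 38 42 12
f 34 42 38
f 2 18 29
f 18 6 32
f 29 32 10
f 18 32 29
f 6 41 19
f 41 12 40
f 19 40 5
f 41 40 19
f 12 42 39
f 42 11 35
f 39 35 3
f 42 35 39
f 11 37 36
f 37 8 24
f 36 24 7
f 37 24 36
f 8 23 28
f 23 2 25
f 28 25 9
f 23 25 28
f 4 30 16
f 30 10 31
f 16 31 5
f 30 31 16
f 4 16 14
f 16 5 15
f 14 15 3
f 16 15 14
f 4 14 21
f 14 3 20
f 21 20 7
f 14 20 21
f 4 21 26
f 21 7 27
f 26 27 9
f 21 27 26
f 4 26 30
f 26 9 33
f 30 33 10
f 26 33 30
f 5 31 19
f 31 10 32
f 19 32 6
f 31 32 19
f 3 15 39
f 15 5 40
f 39 40 12
f 15 40 39
f 7 20 36
f 20 3 35
f 36 35 11
f 20 35 36
f 9 27 28
f 27 7 24
f 28 24 8
f 27 24 28
f 10 33 29
f 33 9 25
f 29 25 2
f 33 25 29
f 44 43 47
f 44 47 45
f 45 47 48
f 45 48 46
f 47 43 49
f 47 49 48
f 48 49 50
f 48 50 46
f 49 43 51
f 49 51 50
f 50 51 52
f 50 52 46
f 51 43 53
f 51 53 52
f 52 53 54
f 52 54 46
f 53 43 55
f 53 55 54
f 54 55 56
f 54 56 46
f 55 43 57
f 55 57 56
f 56 57 58
f 56 58 46
f 57 43 59
f 57 59 58
f 58 59 60
f 58 60 46
f 59 43 61
f 59 61 60
f 60 61 62
f 60 62 46
f 61 43 63
f 61 63 62
f 62 63 64
f 62 64 46
f 63 43 65
f 63 65 64
f 64 65 66
f 64 66 46
f 65 43 67
f 65 67 66
f 66 67 68
f 66 68 46
f 67 43 44
f 67 44 68
f 68 44 45
f 68 45 46
f 70 69 72
f 70 72 71
f 72 69 73
f 72 73 71
f 73 69 74
f 73 74 71
f 74 69 75
f 74 75 71
f 75 69 76
f 75 76 71
f 76 69 77
f 76 77 71
f 77 69 78
f 77 78 71
f 78 69 79
f 78 79 71
f 79 69 80
f 79 80 71
f 80 69 81
f 80 81 71
f 81 69 70
f 81 70 71
f 83 82 86
f 83 86 84
f 84 86 87
f 84 87 85
f 86 82 88
f 86 88 87
f 87 88 89
f 87 89 85
f 88 82 90
f 88 90 89
f 89 90 91
f 89 91 85
f 90 82 92
f 90 92 91
f 91 92 93
f 91 93 85
f 92 82 94
f 92 94 93
f 93 94 95
f 93 95 85
f 94 82 96
f 94 96 95
f 95 96 97
f 95 97 85
f 96 82 98
f 96 98 97
f 97 98 99
f 97 99 85
f 98 82 100
f 98 100 99
f 99 100 101
f 99 101 85
f 100 82 102
f 100 102 101
f 101 102 103
f 101 103 85
f 102 82 104
f 102 104 103
f 103 104 105
f 103 105 85
f 104 82 106
f 104 106 105
f 105 106 107
f 105 107 85
f 106 82 83
f 106 83 107
f 107 83 84
f 107 84 85
f 109 111 108
f 112 109 108
f 108 111 110
f 110 112 108
f 109 115 111
f 113 109 112
f 113 115 109
f 111 115 110
f 114 112 110
f 110 115 114
f 114 113 112
f 115 113 114



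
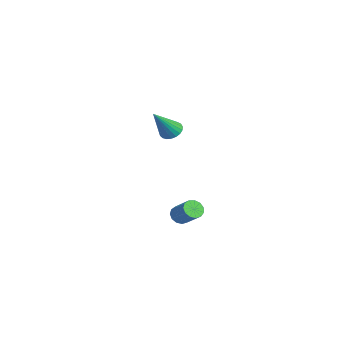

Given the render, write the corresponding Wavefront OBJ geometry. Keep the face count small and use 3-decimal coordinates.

v 3.294 -3.171 1.727
v 3.772 -3.258 1.43
v 3.946 -4.109 3.053
v 3.822 -3.058 1.547
v 3.781 -2.877 1.695
v 3.655 -2.748 1.849
v 3.467 -2.691 1.981
v 3.249 -2.718 2.07
v 3.038 -2.823 2.099
v 2.872 -2.988 2.064
v 2.779 -3.185 1.971
v 2.774 -3.379 1.836
v 2.86 -3.538 1.681
v 3.02 -3.633 1.535
v 3.228 -3.648 1.422
v 3.447 -3.581 1.362
v 3.64 -3.443 1.365
v 2.465 -2.564 -3.932
v 2.735 -3.013 -4.01
v 3.626 -2.605 -3.266
v 3.355 -2.156 -3.188
v 2.825 -2.823 -4.222
v 3.716 -2.415 -3.478
v 2.801 -2.551 -4.342
v 3.691 -2.143 -3.598
v 2.67 -2.282 -4.332
v 3.56 -1.875 -3.588
v 2.473 -2.104 -4.195
v 3.364 -1.696 -3.451
v 2.275 -2.071 -3.974
v 3.165 -1.663 -3.23
v 2.136 -2.195 -3.741
v 3.027 -1.787 -2.997
v 2.102 -2.436 -3.568
v 2.992 -2.028 -2.824
v 2.183 -2.717 -3.51
v 3.073 -2.31 -2.766
v 2.353 -2.95 -3.587
v 3.244 -2.543 -2.843
v 2.559 -3.06 -3.773
v 3.45 -2.653 -3.029
f 2 1 4
f 2 4 3
f 4 1 5
f 4 5 3
f 5 1 6
f 5 6 3
f 6 1 7
f 6 7 3
f 7 1 8
f 7 8 3
f 8 1 9
f 8 9 3
f 9 1 10
f 9 10 3
f 10 1 11
f 10 11 3
f 11 1 12
f 11 12 3
f 12 1 13
f 12 13 3
f 13 1 14
f 13 14 3
f 14 1 15
f 14 15 3
f 15 1 16
f 15 16 3
f 16 1 17
f 16 17 3
f 17 1 2
f 17 2 3
f 19 18 22
f 19 22 20
f 20 22 23
f 20 23 21
f 22 18 24
f 22 24 23
f 23 24 25
f 23 25 21
f 24 18 26
f 24 26 25
f 25 26 27
f 25 27 21
f 26 18 28
f 26 28 27
f 27 28 29
f 27 29 21
f 28 18 30
f 28 30 29
f 29 30 31
f 29 31 21
f 30 18 32
f 30 32 31
f 31 32 33
f 31 33 21
f 32 18 34
f 32 34 33
f 33 34 35
f 33 35 21
f 34 18 36
f 34 36 35
f 35 36 37
f 35 37 21
f 36 18 38
f 36 38 37
f 37 38 39
f 37 39 21
f 38 18 40
f 38 40 39
f 39 40 41
f 39 41 21
f 40 18 19
f 40 19 41
f 41 19 20
f 41 20 21



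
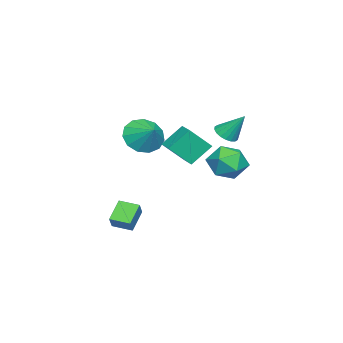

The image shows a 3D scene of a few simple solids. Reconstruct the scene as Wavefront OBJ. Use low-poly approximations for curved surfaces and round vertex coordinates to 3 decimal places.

v -2.847 1.77 0.788
v -2.159 1.718 0.787
v -2.773 2.73 2.052
v -2.209 1.961 0.606
v -2.386 2.165 0.46
v -2.654 2.292 0.38
v -2.96 2.315 0.38
v -3.244 2.23 0.461
v -3.449 2.054 0.607
v -3.535 1.821 0.788
v -3.484 1.579 0.97
v -3.308 1.374 1.115
v -3.04 1.248 1.195
v -2.733 1.224 1.195
v -2.45 1.309 1.114
v -2.244 1.486 0.968
v 3.692 -1.442 -3.303
v 2.741 -1.362 -2.48
v 3.643 -0.435 -3.457
v 2.693 -0.355 -2.635
v 4.307 -1.305 -2.605
v 3.357 -1.225 -1.783
v 4.259 -0.298 -2.76
v 3.308 -0.218 -1.937
v -0.869 3.64 -0.371
v -0.348 3.352 0.558
v -0.712 1.968 -0.978
v -0.191 1.68 -0.049
v -1.265 1.934 -0.023
v -1.362 2.967 0.352
v 0.302 2.353 -0.772
v 0.205 3.386 -0.397
v 0.376 2.556 0.311
v -0.592 2.297 0.773
v -0.468 3.023 -1.193
v -1.436 2.764 -0.731
v 1.082 1.105 0.305
v 0.365 1.851 1.307
v 1.905 1.766 0.403
v 1.188 2.512 1.405
v 1.672 0.208 1.395
v 0.955 0.954 2.397
v 2.495 0.869 1.493
v 1.778 1.615 2.495
v -1.423 -1.932 0.617
v -0.656 -2.708 0.751
v -0.697 -1.088 1.343
v -0.502 -2.398 0.237
v -0.642 -1.94 -0.157
v -1.029 -1.479 -0.305
v -1.541 -1.162 -0.16
v -2.017 -1.09 0.231
v -2.304 -1.285 0.745
v -2.311 -1.685 1.218
v -2.037 -2.164 1.5
v -1.568 -2.569 1.502
v -1.053 -2.772 1.222
f 2 1 4
f 2 4 3
f 4 1 5
f 4 5 3
f 5 1 6
f 5 6 3
f 6 1 7
f 6 7 3
f 7 1 8
f 7 8 3
f 8 1 9
f 8 9 3
f 9 1 10
f 9 10 3
f 10 1 11
f 10 11 3
f 11 1 12
f 11 12 3
f 12 1 13
f 12 13 3
f 13 1 14
f 13 14 3
f 14 1 15
f 14 15 3
f 15 1 16
f 15 16 3
f 16 1 2
f 16 2 3
f 18 20 17
f 21 18 17
f 17 20 19
f 19 21 17
f 18 24 20
f 22 18 21
f 22 24 18
f 20 24 19
f 23 21 19
f 19 24 23
f 23 22 21
f 24 22 23
f 25 36 30
f 25 30 26
f 25 26 32
f 25 32 35
f 25 35 36
f 26 30 34
f 30 36 29
f 36 35 27
f 35 32 31
f 32 26 33
f 28 34 29
f 28 29 27
f 28 27 31
f 28 31 33
f 28 33 34
f 29 34 30
f 27 29 36
f 31 27 35
f 33 31 32
f 34 33 26
f 38 40 37
f 41 38 37
f 37 40 39
f 39 41 37
f 38 44 40
f 42 38 41
f 42 44 38
f 40 44 39
f 43 41 39
f 39 44 43
f 43 42 41
f 44 42 43
f 46 45 48
f 46 48 47
f 48 45 49
f 48 49 47
f 49 45 50
f 49 50 47
f 50 45 51
f 50 51 47
f 51 45 52
f 51 52 47
f 52 45 53
f 52 53 47
f 53 45 54
f 53 54 47
f 54 45 55
f 54 55 47
f 55 45 56
f 55 56 47
f 56 45 57
f 56 57 47
f 57 45 46
f 57 46 47

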